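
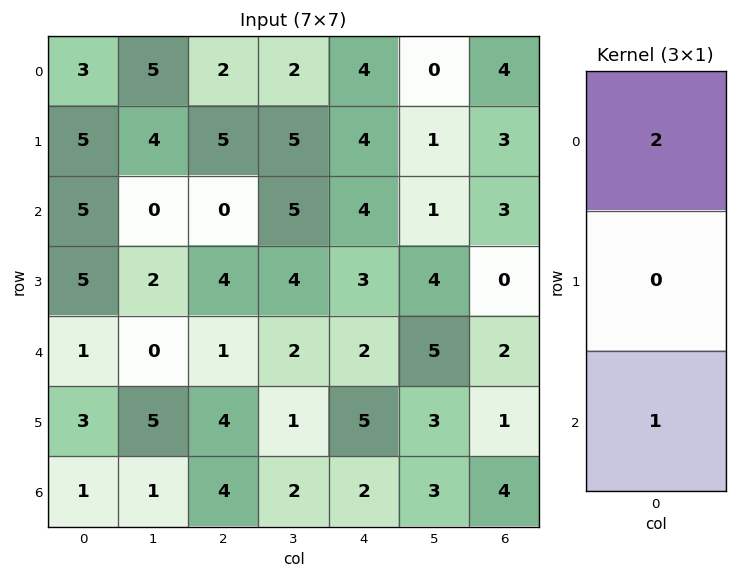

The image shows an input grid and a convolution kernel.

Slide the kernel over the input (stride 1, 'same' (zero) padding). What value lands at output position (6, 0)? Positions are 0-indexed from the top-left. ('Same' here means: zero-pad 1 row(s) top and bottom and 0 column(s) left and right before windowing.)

The receptive field on the zero-padded input at this output position is [3 / 1 / 0]. Elementwise product with the kernel and sum: 3·2 + 0·1.

6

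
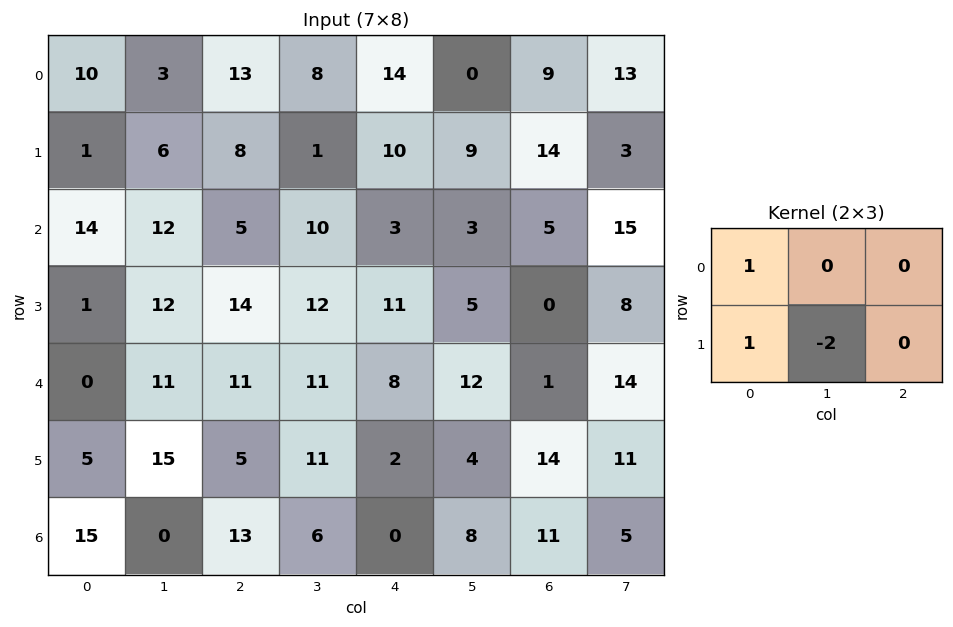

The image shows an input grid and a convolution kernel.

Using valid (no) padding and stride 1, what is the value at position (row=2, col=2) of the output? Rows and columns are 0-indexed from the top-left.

-5

The receptive field on the input at this output position is [5 10 3 / 14 12 11]. Elementwise product with the kernel and sum: 5·1 + 14·1 + 12·-2.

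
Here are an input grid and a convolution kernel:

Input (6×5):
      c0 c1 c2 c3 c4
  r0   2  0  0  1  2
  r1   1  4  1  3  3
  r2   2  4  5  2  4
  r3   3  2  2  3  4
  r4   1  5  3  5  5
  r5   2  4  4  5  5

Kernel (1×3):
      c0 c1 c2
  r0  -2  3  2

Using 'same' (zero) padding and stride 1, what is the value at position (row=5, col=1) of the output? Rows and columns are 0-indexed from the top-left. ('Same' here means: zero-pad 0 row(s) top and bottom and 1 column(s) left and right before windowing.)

The receptive field on the zero-padded input at this output position is [2 4 4]. Elementwise product with the kernel and sum: 2·-2 + 4·3 + 4·2.

16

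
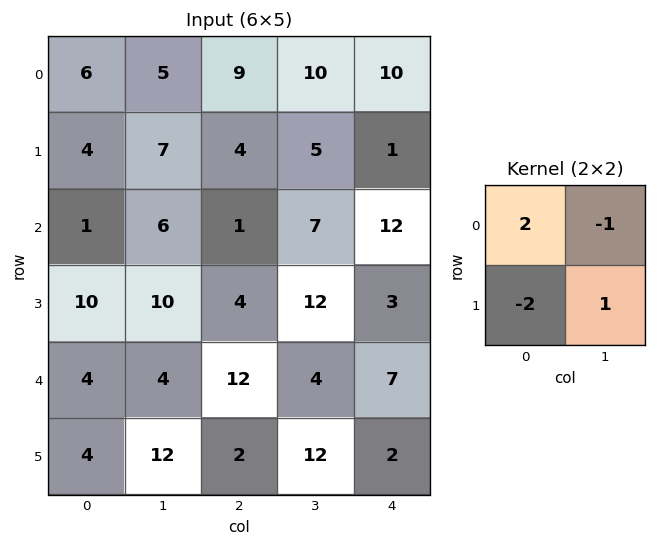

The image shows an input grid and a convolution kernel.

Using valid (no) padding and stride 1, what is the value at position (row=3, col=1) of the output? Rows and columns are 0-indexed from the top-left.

The receptive field on the input at this output position is [10 4 / 4 12]. Elementwise product with the kernel and sum: 10·2 + 4·-1 + 4·-2 + 12·1.

20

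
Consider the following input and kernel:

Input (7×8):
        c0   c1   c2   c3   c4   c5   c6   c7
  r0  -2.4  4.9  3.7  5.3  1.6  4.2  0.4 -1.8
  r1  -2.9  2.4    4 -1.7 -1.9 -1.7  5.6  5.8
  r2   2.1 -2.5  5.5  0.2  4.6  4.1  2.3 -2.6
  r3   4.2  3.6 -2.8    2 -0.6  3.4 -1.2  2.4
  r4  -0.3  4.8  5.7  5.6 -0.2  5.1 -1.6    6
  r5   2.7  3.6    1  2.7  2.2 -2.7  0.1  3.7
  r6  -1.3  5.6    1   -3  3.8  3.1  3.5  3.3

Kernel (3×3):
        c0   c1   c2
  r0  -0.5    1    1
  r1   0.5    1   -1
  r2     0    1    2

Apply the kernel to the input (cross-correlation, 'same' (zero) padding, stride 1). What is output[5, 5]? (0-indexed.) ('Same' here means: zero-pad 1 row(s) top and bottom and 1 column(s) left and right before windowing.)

The receptive field on the zero-padded input at this output position is [-0.2 5.1 -1.6 / 2.2 -2.7 0.1 / 3.8 3.1 3.5]. Elementwise product with the kernel and sum: -0.2·-0.5 + 5.1·1 + -1.6·1 + 2.2·0.5 + -2.7·1 + 0.1·-1 + 3.1·1 + 3.5·2.

12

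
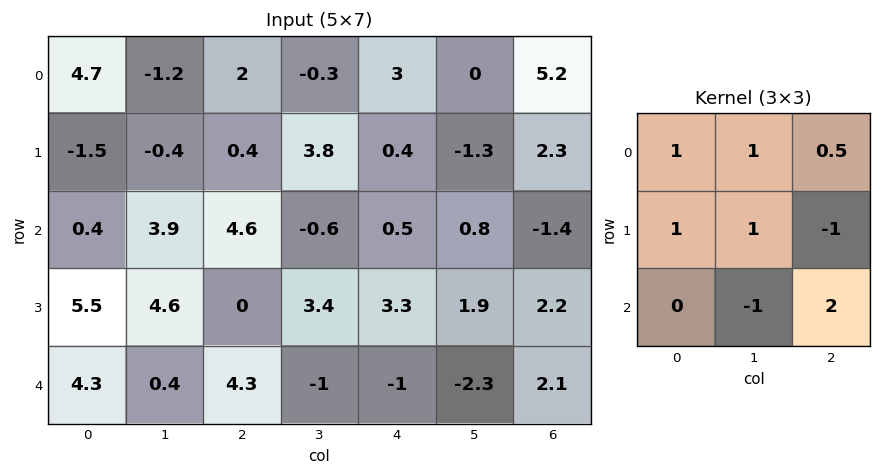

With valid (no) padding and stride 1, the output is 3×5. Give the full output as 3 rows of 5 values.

Output[0,0]: The receptive field on the input at this output position is [4.7 -1.2 2 / -1.5 -0.4 0.4 / 0.4 3.9 4.6]. Elementwise product with the kernel and sum: 4.7·1 + -1.2·1 + 2·0.5 + -1.5·1 + -0.4·1 + 0.4·-1 + 3.9·-1 + 4.6·2.

7.5 -8.95 8.6 9.3 -1.2
-6.6 17.8 11.1 3.15 5.45
24.9 3.1 3.35 1.5 10.1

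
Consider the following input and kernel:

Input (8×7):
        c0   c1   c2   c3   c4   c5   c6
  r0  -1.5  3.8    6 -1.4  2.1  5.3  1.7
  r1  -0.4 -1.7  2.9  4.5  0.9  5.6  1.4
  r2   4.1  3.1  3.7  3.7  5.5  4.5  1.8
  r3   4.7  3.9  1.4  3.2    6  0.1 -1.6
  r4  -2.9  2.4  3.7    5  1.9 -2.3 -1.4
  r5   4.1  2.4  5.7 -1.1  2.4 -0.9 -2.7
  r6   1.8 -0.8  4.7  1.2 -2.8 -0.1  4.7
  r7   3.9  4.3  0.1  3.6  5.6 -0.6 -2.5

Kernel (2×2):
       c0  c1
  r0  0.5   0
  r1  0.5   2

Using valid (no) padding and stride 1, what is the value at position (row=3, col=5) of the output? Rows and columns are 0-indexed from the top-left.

-3.9

The receptive field on the input at this output position is [0.1 -1.6 / -2.3 -1.4]. Elementwise product with the kernel and sum: 0.1·0.5 + -2.3·0.5 + -1.4·2.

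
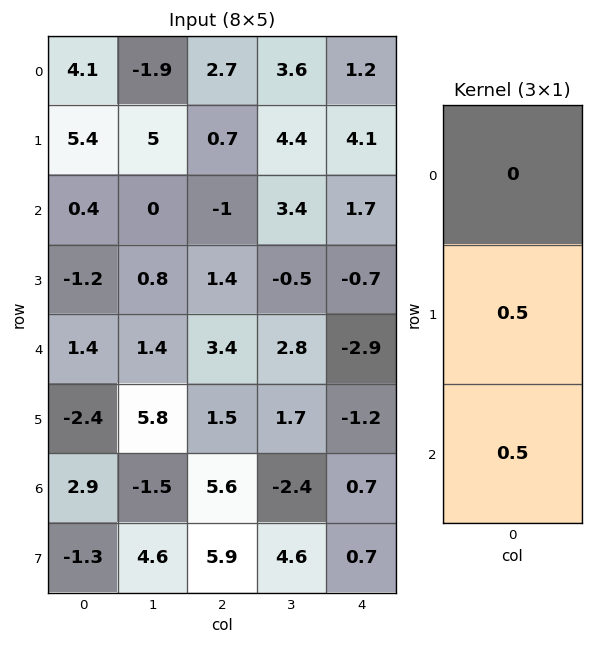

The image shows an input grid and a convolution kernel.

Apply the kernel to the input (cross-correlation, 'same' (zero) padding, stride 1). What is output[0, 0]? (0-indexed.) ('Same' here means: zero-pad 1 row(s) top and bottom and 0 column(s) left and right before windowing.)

4.75

The receptive field on the zero-padded input at this output position is [0 / 4.1 / 5.4]. Elementwise product with the kernel and sum: 4.1·0.5 + 5.4·0.5.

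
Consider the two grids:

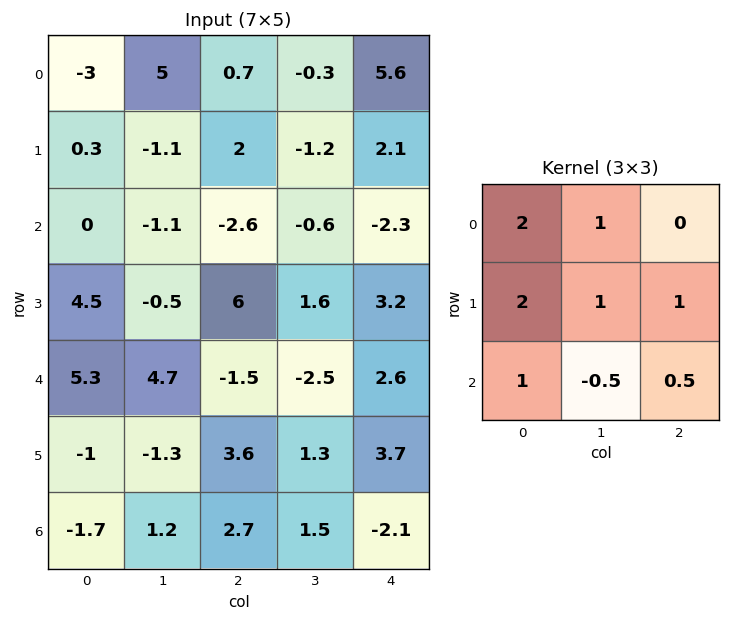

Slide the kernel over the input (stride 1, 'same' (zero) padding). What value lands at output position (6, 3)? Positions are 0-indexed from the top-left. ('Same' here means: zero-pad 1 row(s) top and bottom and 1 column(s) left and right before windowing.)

13.3

The receptive field on the zero-padded input at this output position is [3.6 1.3 3.7 / 2.7 1.5 -2.1 / 0 0 0]. Elementwise product with the kernel and sum: 3.6·2 + 1.3·1 + 2.7·2 + 1.5·1 + -2.1·1 + 0·1 + 0·-0.5 + 0·0.5.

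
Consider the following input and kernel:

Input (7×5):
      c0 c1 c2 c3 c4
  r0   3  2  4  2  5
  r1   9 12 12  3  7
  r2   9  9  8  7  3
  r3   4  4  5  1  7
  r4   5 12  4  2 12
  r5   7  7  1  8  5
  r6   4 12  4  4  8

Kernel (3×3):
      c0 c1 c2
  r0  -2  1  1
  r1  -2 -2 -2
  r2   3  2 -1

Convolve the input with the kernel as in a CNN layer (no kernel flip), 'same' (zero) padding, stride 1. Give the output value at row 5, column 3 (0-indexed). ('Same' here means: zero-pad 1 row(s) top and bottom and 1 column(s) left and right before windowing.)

The receptive field on the zero-padded input at this output position is [4 2 12 / 1 8 5 / 4 4 8]. Elementwise product with the kernel and sum: 4·-2 + 2·1 + 12·1 + 1·-2 + 8·-2 + 5·-2 + 4·3 + 4·2 + 8·-1.

-10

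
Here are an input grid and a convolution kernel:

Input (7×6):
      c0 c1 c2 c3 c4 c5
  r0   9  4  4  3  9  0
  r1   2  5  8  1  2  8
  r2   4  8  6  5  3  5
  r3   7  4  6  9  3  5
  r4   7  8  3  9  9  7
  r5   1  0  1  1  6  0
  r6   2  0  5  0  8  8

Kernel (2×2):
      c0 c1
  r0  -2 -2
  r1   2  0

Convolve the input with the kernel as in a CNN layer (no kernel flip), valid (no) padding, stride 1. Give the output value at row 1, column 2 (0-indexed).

The receptive field on the input at this output position is [8 1 / 6 5]. Elementwise product with the kernel and sum: 8·-2 + 1·-2 + 6·2.

-6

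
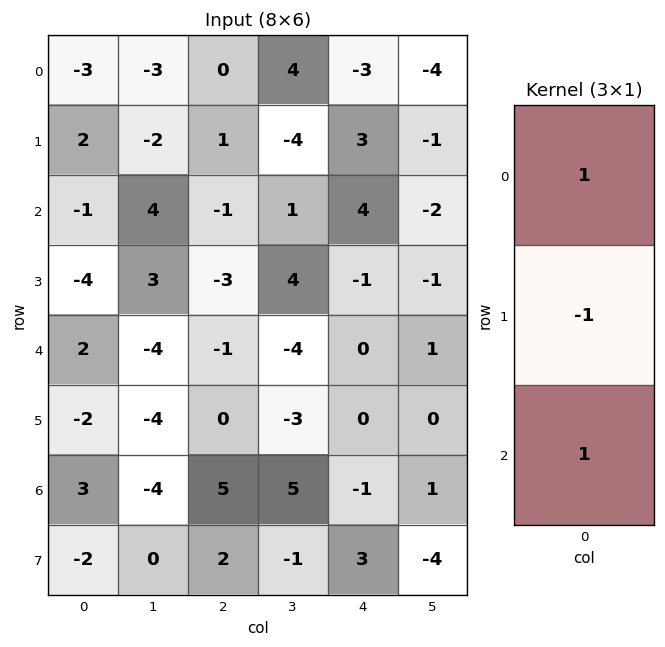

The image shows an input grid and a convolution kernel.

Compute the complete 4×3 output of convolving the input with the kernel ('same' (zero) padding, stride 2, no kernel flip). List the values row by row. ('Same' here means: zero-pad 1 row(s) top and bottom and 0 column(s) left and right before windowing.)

Output[0,0]: The receptive field on the zero-padded input at this output position is [0 / -3 / 2]. Elementwise product with the kernel and sum: 0·1 + -3·-1 + 2·1.
Output[0,1]: The receptive field on the zero-padded input at this output position is [0 / 0 / 1]. Elementwise product with the kernel and sum: 0·1 + 0·-1 + 1·1.

5 1 6
-1 -1 -2
-8 -2 -1
-7 -3 4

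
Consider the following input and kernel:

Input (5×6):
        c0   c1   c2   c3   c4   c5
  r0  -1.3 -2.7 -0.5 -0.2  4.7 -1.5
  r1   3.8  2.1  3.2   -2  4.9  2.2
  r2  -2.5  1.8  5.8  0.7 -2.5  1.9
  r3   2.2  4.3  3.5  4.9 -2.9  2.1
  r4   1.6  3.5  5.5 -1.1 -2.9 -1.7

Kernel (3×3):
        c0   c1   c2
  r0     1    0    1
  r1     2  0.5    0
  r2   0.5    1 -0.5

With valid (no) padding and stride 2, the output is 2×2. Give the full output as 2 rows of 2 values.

Output[0,0]: The receptive field on the input at this output position is [-1.3 -2.7 -0.5 / 3.8 2.1 3.2 / -2.5 1.8 5.8]. Elementwise product with the kernel and sum: -1.3·1 + -0.5·1 + 3.8·2 + 2.1·0.5 + -2.5·0.5 + 1.8·1 + 5.8·-0.5.

4.5 14.45
11.4 15.85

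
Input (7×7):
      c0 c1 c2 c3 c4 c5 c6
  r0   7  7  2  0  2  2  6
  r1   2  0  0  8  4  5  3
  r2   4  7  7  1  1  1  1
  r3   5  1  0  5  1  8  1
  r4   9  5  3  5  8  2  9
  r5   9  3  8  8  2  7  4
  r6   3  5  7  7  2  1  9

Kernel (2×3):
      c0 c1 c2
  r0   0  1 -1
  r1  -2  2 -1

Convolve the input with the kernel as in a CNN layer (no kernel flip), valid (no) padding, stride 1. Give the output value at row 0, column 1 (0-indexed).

-6

The receptive field on the input at this output position is [7 2 0 / 0 0 8]. Elementwise product with the kernel and sum: 2·1 + 0·-1 + 0·-2 + 0·2 + 8·-1.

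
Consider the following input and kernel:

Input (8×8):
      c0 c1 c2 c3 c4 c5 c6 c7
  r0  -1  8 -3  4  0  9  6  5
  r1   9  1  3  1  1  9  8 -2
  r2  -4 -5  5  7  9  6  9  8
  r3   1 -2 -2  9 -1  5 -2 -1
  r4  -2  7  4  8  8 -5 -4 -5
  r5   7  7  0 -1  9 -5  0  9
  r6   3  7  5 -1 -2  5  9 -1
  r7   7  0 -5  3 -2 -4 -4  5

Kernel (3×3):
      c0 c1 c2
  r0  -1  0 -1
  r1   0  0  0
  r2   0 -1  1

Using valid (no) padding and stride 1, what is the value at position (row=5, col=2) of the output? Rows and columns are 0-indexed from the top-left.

-14

The receptive field on the input at this output position is [0 -1 9 / 5 -1 -2 / -5 3 -2]. Elementwise product with the kernel and sum: 0·-1 + 9·-1 + 3·-1 + -2·1.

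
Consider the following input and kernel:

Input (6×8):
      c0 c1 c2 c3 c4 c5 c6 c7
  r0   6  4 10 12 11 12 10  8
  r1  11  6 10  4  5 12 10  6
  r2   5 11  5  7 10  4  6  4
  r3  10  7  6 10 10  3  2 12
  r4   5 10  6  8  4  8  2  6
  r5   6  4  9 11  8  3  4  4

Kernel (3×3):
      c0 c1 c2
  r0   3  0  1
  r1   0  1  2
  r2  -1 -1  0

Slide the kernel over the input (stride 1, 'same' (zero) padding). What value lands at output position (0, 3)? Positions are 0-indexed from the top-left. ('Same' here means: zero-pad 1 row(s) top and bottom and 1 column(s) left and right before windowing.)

20

The receptive field on the zero-padded input at this output position is [0 0 0 / 10 12 11 / 10 4 5]. Elementwise product with the kernel and sum: 0·3 + 0·1 + 12·1 + 11·2 + 10·-1 + 4·-1.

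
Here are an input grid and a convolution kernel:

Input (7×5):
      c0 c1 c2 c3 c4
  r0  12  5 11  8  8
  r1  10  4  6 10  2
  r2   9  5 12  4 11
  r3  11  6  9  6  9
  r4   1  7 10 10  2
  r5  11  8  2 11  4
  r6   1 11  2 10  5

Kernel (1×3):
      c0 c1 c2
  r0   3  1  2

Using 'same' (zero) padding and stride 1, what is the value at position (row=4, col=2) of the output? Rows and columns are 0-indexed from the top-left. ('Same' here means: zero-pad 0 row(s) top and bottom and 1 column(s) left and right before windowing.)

51

The receptive field on the zero-padded input at this output position is [7 10 10]. Elementwise product with the kernel and sum: 7·3 + 10·1 + 10·2.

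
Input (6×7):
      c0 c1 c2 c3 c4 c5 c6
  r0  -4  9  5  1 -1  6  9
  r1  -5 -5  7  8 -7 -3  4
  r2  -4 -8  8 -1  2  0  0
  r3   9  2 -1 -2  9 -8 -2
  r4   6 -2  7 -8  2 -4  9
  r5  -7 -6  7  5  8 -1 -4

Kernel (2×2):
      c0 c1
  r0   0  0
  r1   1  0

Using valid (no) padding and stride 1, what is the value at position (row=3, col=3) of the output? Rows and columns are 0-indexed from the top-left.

The receptive field on the input at this output position is [-2 9 / -8 2]. Elementwise product with the kernel and sum: -8·1.

-8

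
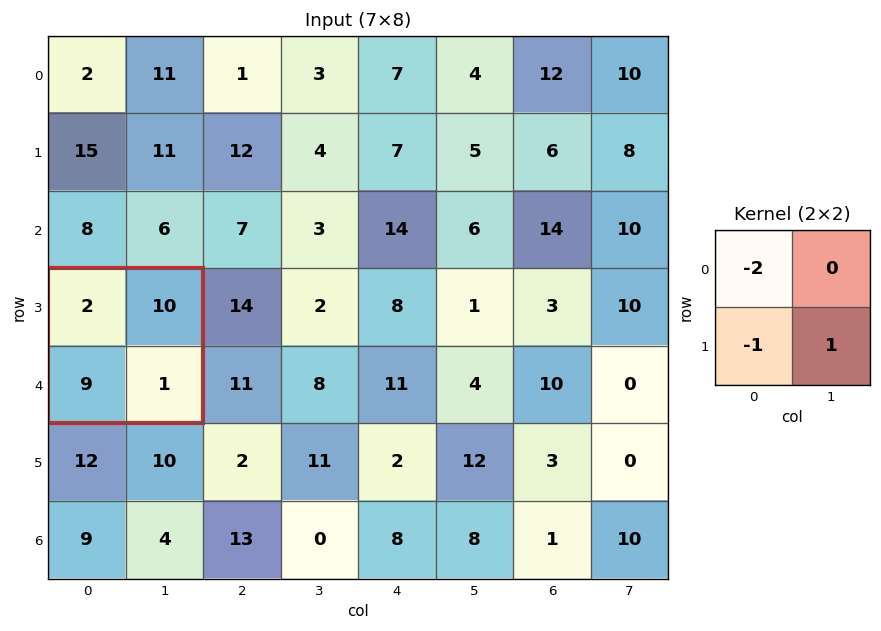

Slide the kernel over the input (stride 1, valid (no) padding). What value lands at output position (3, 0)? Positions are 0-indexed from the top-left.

-12

The receptive field on the input at this output position is [2 10 / 9 1]. Elementwise product with the kernel and sum: 2·-2 + 9·-1 + 1·1.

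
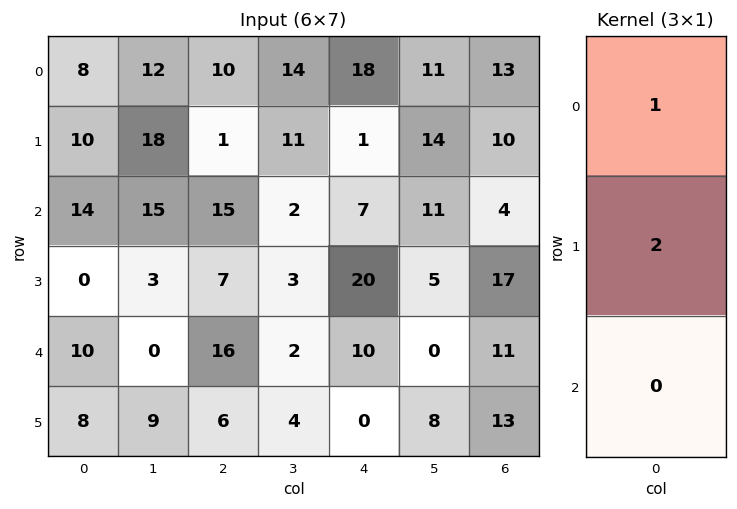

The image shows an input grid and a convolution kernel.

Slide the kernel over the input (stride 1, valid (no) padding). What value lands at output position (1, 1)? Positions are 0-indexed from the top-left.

The receptive field on the input at this output position is [18 / 15 / 3]. Elementwise product with the kernel and sum: 18·1 + 15·2.

48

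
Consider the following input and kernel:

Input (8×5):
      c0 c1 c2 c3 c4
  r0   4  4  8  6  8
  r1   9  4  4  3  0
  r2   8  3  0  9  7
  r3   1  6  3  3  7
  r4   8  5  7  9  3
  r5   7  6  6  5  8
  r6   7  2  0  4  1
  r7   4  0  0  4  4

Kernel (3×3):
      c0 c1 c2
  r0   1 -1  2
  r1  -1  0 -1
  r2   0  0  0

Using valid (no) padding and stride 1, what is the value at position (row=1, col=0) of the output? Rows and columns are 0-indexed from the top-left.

The receptive field on the input at this output position is [9 4 4 / 8 3 0 / 1 6 3]. Elementwise product with the kernel and sum: 9·1 + 4·-1 + 4·2 + 8·-1 + 0·-1.

5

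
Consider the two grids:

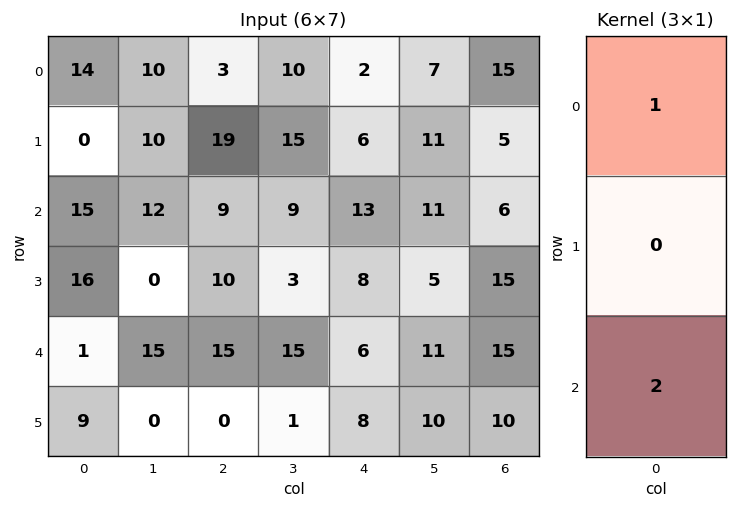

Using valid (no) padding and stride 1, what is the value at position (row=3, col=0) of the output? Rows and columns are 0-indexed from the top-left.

34

The receptive field on the input at this output position is [16 / 1 / 9]. Elementwise product with the kernel and sum: 16·1 + 9·2.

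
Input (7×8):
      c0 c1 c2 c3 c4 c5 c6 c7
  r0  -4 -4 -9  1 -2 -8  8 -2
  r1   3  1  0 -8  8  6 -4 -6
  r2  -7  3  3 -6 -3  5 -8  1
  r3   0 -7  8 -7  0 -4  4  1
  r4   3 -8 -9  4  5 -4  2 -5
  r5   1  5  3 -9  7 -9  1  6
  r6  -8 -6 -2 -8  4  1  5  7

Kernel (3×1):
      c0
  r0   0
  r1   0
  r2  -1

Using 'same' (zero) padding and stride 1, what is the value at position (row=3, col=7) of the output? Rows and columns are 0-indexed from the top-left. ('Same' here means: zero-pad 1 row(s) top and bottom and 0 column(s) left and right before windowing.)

The receptive field on the zero-padded input at this output position is [1 / 1 / -5]. Elementwise product with the kernel and sum: -5·-1.

5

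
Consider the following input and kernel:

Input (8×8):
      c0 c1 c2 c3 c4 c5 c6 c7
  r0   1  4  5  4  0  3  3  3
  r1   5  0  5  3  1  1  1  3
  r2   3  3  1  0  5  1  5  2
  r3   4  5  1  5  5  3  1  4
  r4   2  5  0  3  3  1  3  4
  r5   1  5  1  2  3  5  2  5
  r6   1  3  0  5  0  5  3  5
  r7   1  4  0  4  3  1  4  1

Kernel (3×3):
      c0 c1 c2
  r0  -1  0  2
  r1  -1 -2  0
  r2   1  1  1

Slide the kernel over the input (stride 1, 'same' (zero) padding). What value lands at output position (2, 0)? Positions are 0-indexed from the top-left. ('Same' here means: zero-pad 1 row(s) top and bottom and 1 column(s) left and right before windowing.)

The receptive field on the zero-padded input at this output position is [0 5 0 / 0 3 3 / 0 4 5]. Elementwise product with the kernel and sum: 0·-1 + 0·2 + 0·-1 + 3·-2 + 0·1 + 4·1 + 5·1.

3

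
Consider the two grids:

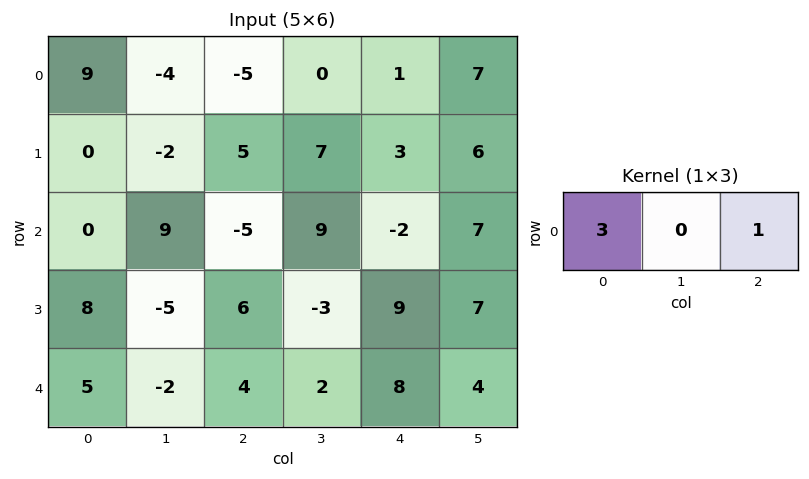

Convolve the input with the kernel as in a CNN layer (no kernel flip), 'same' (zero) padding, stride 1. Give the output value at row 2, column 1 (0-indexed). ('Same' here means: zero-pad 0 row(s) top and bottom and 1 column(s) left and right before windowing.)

The receptive field on the zero-padded input at this output position is [0 9 -5]. Elementwise product with the kernel and sum: 0·3 + -5·1.

-5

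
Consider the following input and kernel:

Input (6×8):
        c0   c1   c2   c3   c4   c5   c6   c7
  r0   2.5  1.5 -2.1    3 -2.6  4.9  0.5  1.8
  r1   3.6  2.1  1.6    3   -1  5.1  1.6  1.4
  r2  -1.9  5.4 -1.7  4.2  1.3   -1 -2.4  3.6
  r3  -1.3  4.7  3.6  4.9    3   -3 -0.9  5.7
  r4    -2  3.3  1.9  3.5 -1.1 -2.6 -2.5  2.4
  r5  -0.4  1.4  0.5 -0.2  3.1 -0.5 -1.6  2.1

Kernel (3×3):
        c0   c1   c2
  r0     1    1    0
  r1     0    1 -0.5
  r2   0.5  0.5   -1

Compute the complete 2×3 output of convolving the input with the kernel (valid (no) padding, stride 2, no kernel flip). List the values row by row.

Output[0,0]: The receptive field on the input at this output position is [2.5 1.5 -2.1 / 3.6 2.1 1.6 / -1.9 5.4 -1.7]. Elementwise product with the kernel and sum: 2.5·1 + 1.5·1 + 2.1·1 + 1.6·-0.5 + -1.9·0.5 + 5.4·0.5 + -1.7·-1.
Output[0,1]: The receptive field on the input at this output position is [-2.1 3 -2.6 / 1.6 3 -1 / -1.7 4.2 1.3]. Elementwise product with the kernel and sum: -2.1·1 + 3·1 + 3·1 + -1·-0.5 + -1.7·0.5 + 4.2·0.5 + 1.3·-1.

8.75 4.35 9.15
5.15 9.7 -1.6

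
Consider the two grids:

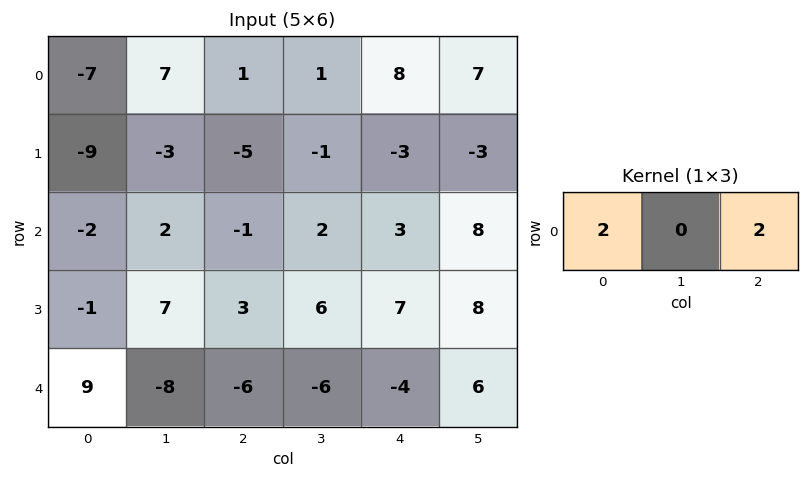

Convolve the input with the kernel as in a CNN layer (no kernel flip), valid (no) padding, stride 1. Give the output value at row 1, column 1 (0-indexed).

-8

The receptive field on the input at this output position is [-3 -5 -1]. Elementwise product with the kernel and sum: -3·2 + -1·2.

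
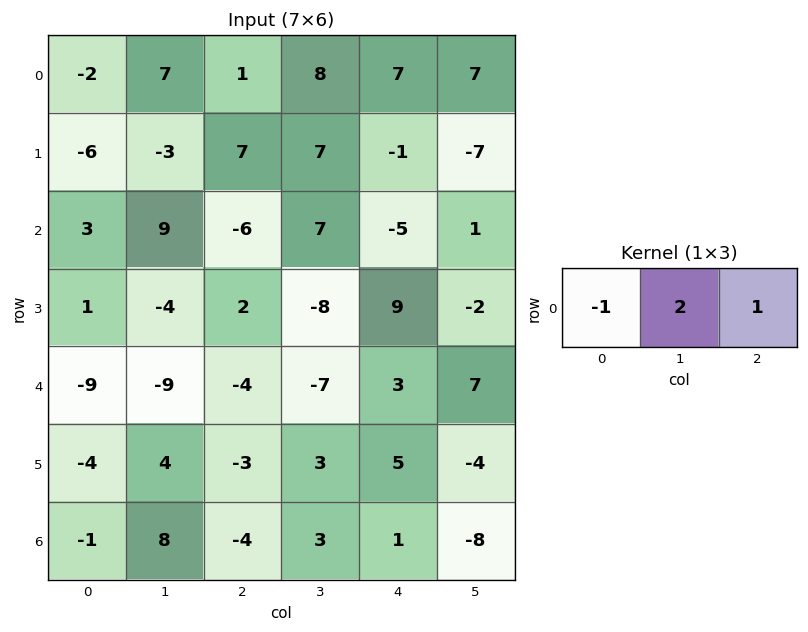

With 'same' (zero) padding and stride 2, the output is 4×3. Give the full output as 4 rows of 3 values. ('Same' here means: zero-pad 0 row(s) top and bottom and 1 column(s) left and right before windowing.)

3 3 13
15 -14 -16
-27 -6 20
6 -13 -9

Output[0,0]: The receptive field on the zero-padded input at this output position is [0 -2 7]. Elementwise product with the kernel and sum: 0·-1 + -2·2 + 7·1.
Output[0,1]: The receptive field on the zero-padded input at this output position is [7 1 8]. Elementwise product with the kernel and sum: 7·-1 + 1·2 + 8·1.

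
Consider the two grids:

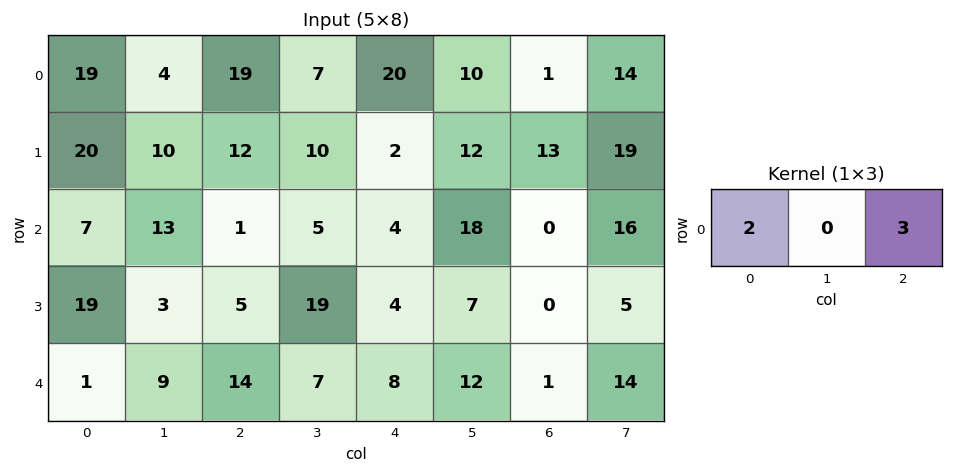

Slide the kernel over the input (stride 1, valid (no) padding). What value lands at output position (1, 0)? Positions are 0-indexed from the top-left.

76

The receptive field on the input at this output position is [20 10 12]. Elementwise product with the kernel and sum: 20·2 + 12·3.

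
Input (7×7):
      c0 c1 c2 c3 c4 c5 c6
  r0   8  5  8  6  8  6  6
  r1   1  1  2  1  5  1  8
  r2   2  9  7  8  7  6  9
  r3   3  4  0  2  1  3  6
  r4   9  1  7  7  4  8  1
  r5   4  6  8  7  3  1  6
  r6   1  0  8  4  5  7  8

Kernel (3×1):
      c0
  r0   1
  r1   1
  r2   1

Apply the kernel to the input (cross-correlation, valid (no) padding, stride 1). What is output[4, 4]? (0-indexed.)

The receptive field on the input at this output position is [4 / 3 / 5]. Elementwise product with the kernel and sum: 4·1 + 3·1 + 5·1.

12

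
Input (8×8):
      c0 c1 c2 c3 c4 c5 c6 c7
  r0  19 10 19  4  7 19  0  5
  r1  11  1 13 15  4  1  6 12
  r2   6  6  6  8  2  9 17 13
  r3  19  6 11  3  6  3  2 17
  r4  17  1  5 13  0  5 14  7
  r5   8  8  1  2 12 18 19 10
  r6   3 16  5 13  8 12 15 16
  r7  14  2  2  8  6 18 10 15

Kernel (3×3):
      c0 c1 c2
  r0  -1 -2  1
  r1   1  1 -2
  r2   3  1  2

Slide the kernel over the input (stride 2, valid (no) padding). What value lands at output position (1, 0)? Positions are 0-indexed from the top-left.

53

The receptive field on the input at this output position is [6 6 6 / 19 6 11 / 17 1 5]. Elementwise product with the kernel and sum: 6·-1 + 6·-2 + 6·1 + 19·1 + 6·1 + 11·-2 + 17·3 + 1·1 + 5·2.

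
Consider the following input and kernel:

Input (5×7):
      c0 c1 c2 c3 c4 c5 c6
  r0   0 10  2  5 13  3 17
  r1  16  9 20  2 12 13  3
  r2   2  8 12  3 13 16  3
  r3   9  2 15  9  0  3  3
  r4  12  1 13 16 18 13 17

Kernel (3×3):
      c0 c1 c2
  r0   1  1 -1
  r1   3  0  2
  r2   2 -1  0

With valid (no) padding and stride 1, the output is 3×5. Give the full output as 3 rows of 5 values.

92 42 99 40 51
51 46 93 60 64
78 30 57 47 55

Output[0,0]: The receptive field on the input at this output position is [0 10 2 / 16 9 20 / 2 8 12]. Elementwise product with the kernel and sum: 0·1 + 10·1 + 2·-1 + 16·3 + 20·2 + 2·2 + 8·-1.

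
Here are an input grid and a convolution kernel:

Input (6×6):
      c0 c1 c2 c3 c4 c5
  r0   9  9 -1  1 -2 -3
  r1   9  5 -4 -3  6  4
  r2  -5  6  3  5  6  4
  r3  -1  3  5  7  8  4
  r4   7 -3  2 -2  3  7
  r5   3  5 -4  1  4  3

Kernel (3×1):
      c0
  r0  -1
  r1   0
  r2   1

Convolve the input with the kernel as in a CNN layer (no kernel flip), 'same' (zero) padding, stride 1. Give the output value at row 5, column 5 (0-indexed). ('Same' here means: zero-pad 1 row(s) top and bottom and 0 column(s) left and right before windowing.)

The receptive field on the zero-padded input at this output position is [7 / 3 / 0]. Elementwise product with the kernel and sum: 7·-1 + 0·1.

-7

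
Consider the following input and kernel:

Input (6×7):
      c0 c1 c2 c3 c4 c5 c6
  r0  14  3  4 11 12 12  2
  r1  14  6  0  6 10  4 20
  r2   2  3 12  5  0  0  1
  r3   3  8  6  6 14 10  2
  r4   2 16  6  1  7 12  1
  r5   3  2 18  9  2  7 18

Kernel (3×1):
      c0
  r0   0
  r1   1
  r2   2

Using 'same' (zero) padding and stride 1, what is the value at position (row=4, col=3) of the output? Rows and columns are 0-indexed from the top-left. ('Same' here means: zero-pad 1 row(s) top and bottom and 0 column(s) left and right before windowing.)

19

The receptive field on the zero-padded input at this output position is [6 / 1 / 9]. Elementwise product with the kernel and sum: 1·1 + 9·2.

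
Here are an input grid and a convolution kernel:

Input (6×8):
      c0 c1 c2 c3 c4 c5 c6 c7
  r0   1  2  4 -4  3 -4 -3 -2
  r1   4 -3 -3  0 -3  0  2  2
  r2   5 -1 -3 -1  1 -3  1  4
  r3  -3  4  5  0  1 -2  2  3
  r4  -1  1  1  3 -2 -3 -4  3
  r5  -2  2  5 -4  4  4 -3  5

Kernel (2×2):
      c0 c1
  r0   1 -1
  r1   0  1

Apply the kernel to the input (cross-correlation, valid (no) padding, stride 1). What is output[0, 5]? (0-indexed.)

The receptive field on the input at this output position is [-4 -3 / 0 2]. Elementwise product with the kernel and sum: -4·1 + -3·-1 + 2·1.

1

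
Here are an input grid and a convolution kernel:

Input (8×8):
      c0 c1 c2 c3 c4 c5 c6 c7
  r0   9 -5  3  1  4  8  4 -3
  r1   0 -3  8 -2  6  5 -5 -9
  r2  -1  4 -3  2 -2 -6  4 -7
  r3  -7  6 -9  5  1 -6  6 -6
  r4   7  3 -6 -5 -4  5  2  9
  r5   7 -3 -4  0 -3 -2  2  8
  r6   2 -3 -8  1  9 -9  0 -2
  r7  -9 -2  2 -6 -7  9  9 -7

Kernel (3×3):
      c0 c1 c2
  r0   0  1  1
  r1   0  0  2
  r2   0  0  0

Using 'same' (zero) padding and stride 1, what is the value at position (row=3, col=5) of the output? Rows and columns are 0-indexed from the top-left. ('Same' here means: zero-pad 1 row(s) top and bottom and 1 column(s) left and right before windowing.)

10

The receptive field on the zero-padded input at this output position is [-2 -6 4 / 1 -6 6 / -4 5 2]. Elementwise product with the kernel and sum: -6·1 + 4·1 + 6·2.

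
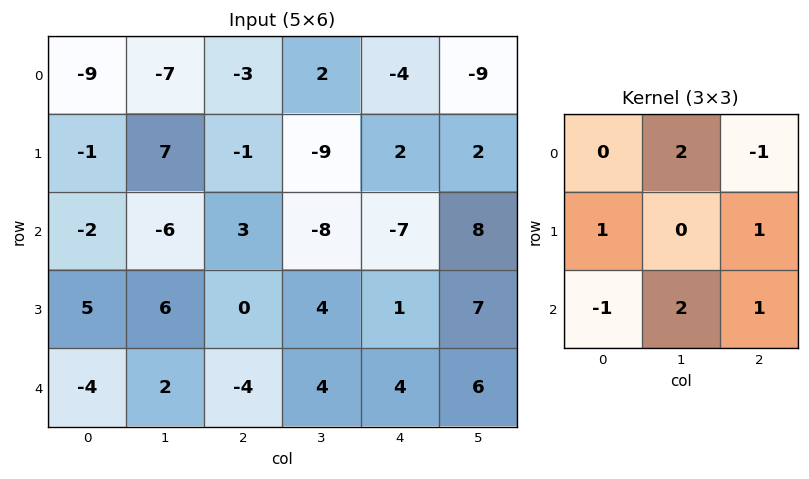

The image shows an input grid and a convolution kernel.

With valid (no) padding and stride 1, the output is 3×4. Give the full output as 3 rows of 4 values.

Output[0,0]: The receptive field on the input at this output position is [-9 -7 -3 / -1 7 -1 / -2 -6 3]. Elementwise product with the kernel and sum: -7·2 + -3·-1 + -1·1 + -1·1 + -2·-1 + -6·2 + 3·1.

-20 -6 -17 -4
23 -9 -15 7
-6 18 8 -1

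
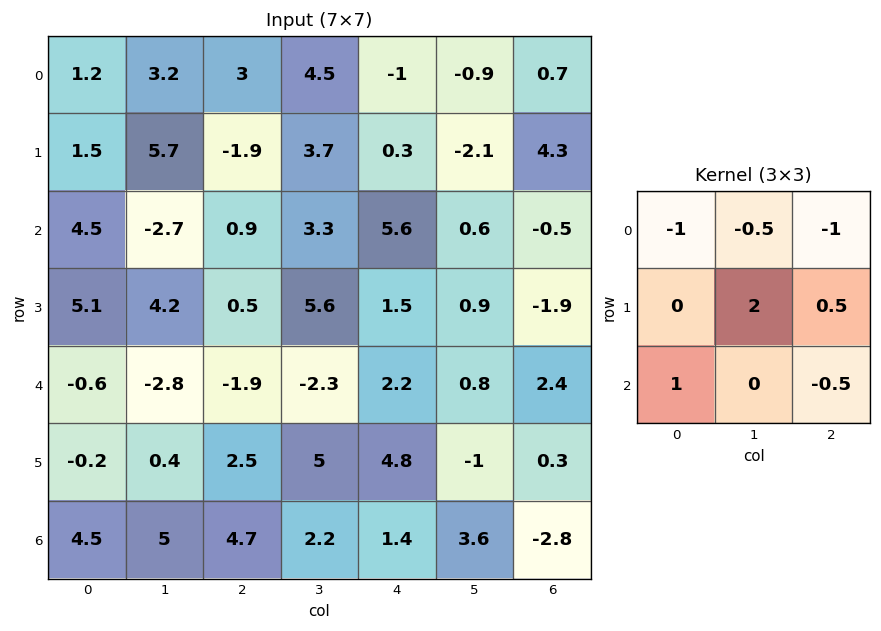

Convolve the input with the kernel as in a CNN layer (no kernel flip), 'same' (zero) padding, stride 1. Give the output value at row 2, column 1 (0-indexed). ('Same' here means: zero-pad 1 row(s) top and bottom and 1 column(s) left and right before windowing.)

The receptive field on the zero-padded input at this output position is [1.5 5.7 -1.9 / 4.5 -2.7 0.9 / 5.1 4.2 0.5]. Elementwise product with the kernel and sum: 1.5·-1 + 5.7·-0.5 + -1.9·-1 + -2.7·2 + 0.9·0.5 + 5.1·1 + 0.5·-0.5.

-2.55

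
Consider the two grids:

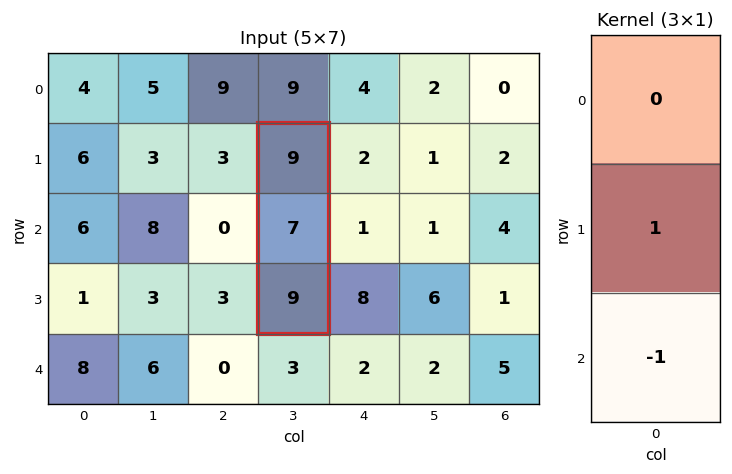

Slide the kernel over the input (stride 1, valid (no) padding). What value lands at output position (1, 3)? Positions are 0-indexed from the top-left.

The receptive field on the input at this output position is [9 / 7 / 9]. Elementwise product with the kernel and sum: 7·1 + 9·-1.

-2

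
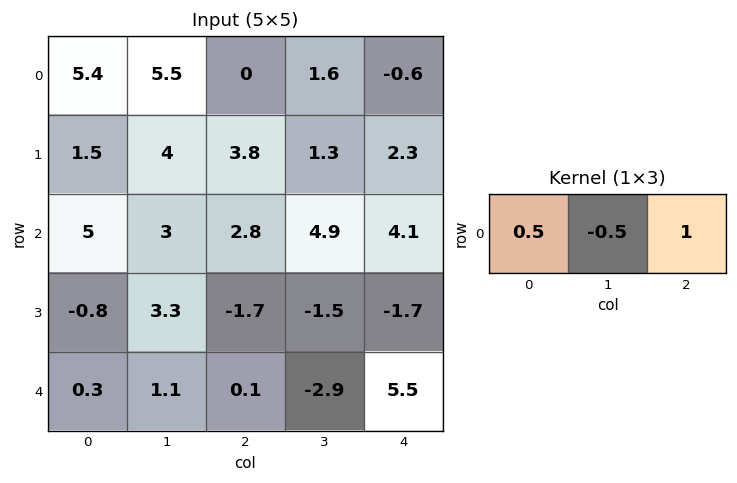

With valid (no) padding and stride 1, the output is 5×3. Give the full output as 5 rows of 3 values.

-0.05 4.35 -1.4
2.55 1.4 3.55
3.8 5 3.05
-3.75 1 -1.8
-0.3 -2.4 7

Output[0,0]: The receptive field on the input at this output position is [5.4 5.5 0]. Elementwise product with the kernel and sum: 5.4·0.5 + 5.5·-0.5 + 0·1.
Output[0,1]: The receptive field on the input at this output position is [5.5 0 1.6]. Elementwise product with the kernel and sum: 5.5·0.5 + 0·-0.5 + 1.6·1.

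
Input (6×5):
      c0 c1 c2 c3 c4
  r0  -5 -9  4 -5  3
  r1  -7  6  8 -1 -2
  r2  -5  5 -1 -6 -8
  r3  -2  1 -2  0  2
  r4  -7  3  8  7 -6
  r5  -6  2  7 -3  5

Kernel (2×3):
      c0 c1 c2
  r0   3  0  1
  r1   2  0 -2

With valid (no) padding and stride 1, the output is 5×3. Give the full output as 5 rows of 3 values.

-41 -18 35
-21 39 36
-16 11 -19
-38 -5 24
-39 26 22

Output[0,0]: The receptive field on the input at this output position is [-5 -9 4 / -7 6 8]. Elementwise product with the kernel and sum: -5·3 + 4·1 + -7·2 + 8·-2.
Output[0,1]: The receptive field on the input at this output position is [-9 4 -5 / 6 8 -1]. Elementwise product with the kernel and sum: -9·3 + -5·1 + 6·2 + -1·-2.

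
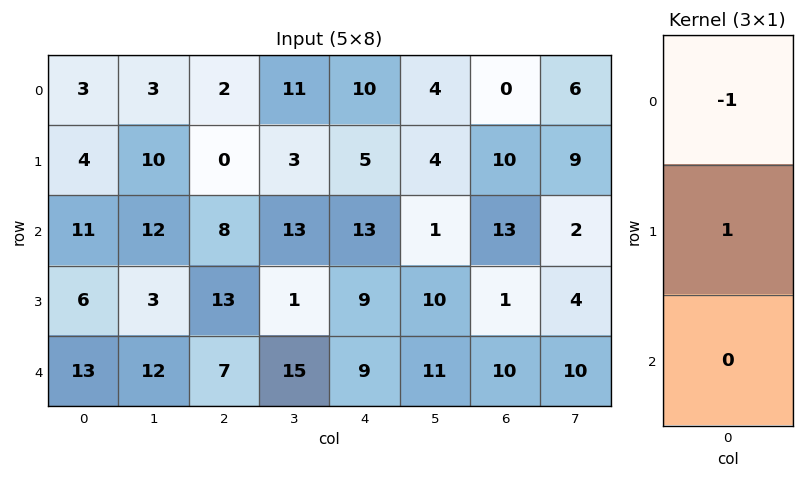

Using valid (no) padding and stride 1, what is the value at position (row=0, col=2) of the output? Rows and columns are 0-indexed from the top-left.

The receptive field on the input at this output position is [2 / 0 / 8]. Elementwise product with the kernel and sum: 2·-1 + 0·1.

-2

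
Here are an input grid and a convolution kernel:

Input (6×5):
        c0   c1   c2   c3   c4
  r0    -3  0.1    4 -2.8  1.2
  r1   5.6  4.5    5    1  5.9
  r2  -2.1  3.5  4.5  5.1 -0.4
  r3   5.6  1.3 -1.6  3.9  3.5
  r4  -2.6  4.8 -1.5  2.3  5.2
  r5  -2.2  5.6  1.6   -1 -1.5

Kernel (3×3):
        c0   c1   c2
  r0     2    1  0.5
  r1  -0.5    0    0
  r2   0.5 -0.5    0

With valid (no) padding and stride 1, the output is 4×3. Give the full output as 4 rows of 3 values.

Output[0,0]: The receptive field on the input at this output position is [-3 0.1 4 / 5.6 4.5 5 / -2.1 3.5 4.5]. Elementwise product with the kernel and sum: -3·2 + 0.1·1 + 4·0.5 + 5.6·-0.5 + -2.1·0.5 + 3.5·-0.5.
Output[0,1]: The receptive field on the input at this output position is [0.1 4 -2.8 / 4.5 5 1 / 3.5 4.5 5.1]. Elementwise product with the kernel and sum: 0.1·2 + 4·1 + -2.8·0.5 + 4.5·-0.5 + 3.5·0.5 + 4.5·-0.5.

-9.5 0.05 3
21.4 14.2 8.95
-4.95 16.55 12.8
9.1 2.55 4.5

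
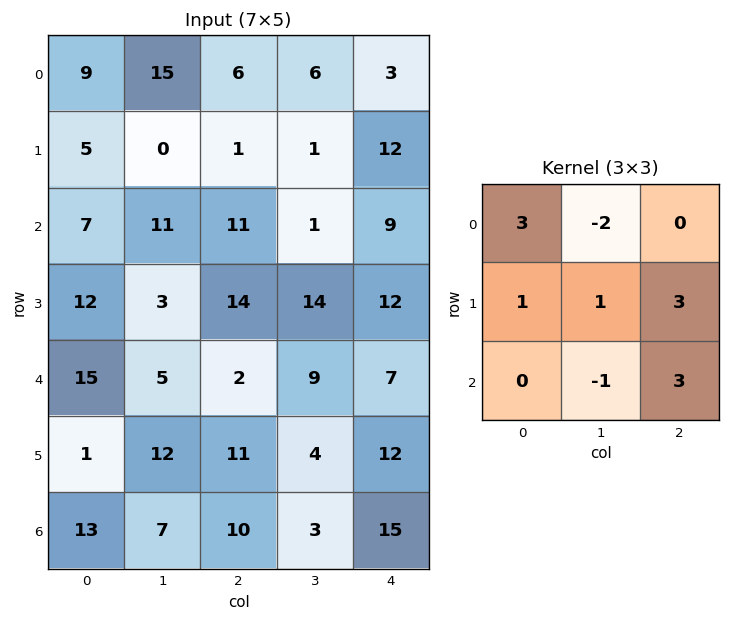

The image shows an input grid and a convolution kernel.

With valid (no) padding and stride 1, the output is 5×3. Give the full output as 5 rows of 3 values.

27 29 70
105 51 62
57 95 107
77 16 78
104 45 81

Output[0,0]: The receptive field on the input at this output position is [9 15 6 / 5 0 1 / 7 11 11]. Elementwise product with the kernel and sum: 9·3 + 15·-2 + 5·1 + 0·1 + 1·3 + 11·-1 + 11·3.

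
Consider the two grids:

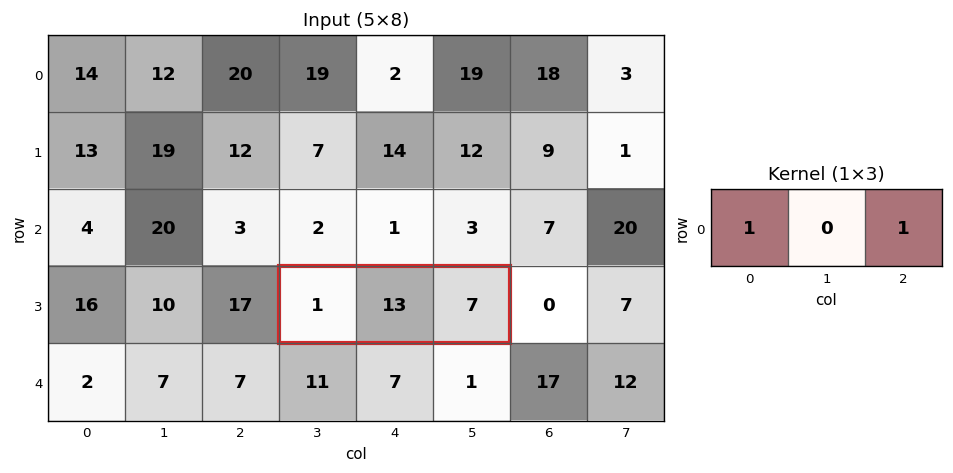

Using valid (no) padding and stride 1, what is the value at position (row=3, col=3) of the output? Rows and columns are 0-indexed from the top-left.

8

The receptive field on the input at this output position is [1 13 7]. Elementwise product with the kernel and sum: 1·1 + 7·1.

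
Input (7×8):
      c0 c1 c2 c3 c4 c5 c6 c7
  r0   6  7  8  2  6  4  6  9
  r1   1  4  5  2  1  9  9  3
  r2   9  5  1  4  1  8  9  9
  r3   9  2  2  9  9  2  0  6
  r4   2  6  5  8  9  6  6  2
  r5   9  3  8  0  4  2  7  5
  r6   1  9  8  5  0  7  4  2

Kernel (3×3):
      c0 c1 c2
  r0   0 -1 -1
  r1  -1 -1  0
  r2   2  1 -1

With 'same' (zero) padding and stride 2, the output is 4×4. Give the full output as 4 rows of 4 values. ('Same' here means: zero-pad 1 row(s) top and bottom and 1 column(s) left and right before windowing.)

-9 -4 -12 14
-7 -16 10 -31
-7 -8 -26 -12
-13 -25 -11 -23

Output[0,0]: The receptive field on the zero-padded input at this output position is [0 0 0 / 0 6 7 / 0 1 4]. Elementwise product with the kernel and sum: 0·-1 + 0·-1 + 0·-1 + 6·-1 + 0·2 + 1·1 + 4·-1.
Output[0,1]: The receptive field on the zero-padded input at this output position is [0 0 0 / 7 8 2 / 4 5 2]. Elementwise product with the kernel and sum: 0·-1 + 0·-1 + 7·-1 + 8·-1 + 4·2 + 5·1 + 2·-1.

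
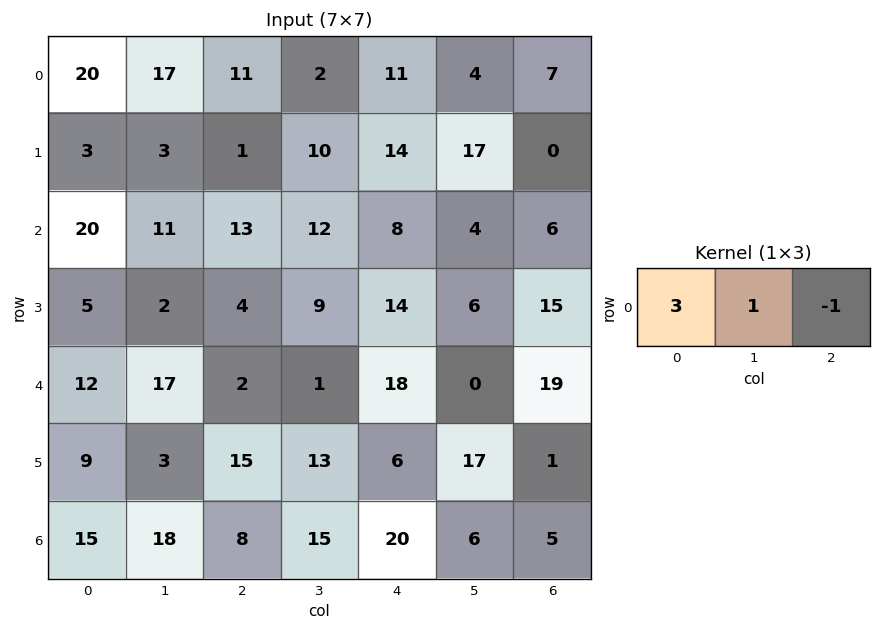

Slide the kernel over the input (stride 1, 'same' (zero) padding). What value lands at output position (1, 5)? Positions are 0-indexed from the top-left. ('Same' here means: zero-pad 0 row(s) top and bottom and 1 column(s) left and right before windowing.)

59

The receptive field on the zero-padded input at this output position is [14 17 0]. Elementwise product with the kernel and sum: 14·3 + 17·1 + 0·-1.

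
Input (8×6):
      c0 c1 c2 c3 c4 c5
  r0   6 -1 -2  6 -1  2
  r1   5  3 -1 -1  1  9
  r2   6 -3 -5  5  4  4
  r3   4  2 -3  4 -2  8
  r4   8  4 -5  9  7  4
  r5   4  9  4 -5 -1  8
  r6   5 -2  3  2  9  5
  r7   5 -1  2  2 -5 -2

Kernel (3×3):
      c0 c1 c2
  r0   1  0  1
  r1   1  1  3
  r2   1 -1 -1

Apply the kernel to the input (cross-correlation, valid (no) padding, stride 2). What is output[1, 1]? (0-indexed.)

The receptive field on the input at this output position is [-5 5 4 / -3 4 -2 / -5 9 7]. Elementwise product with the kernel and sum: -5·1 + 4·1 + -3·1 + 4·1 + -2·3 + -5·1 + 9·-1 + 7·-1.

-27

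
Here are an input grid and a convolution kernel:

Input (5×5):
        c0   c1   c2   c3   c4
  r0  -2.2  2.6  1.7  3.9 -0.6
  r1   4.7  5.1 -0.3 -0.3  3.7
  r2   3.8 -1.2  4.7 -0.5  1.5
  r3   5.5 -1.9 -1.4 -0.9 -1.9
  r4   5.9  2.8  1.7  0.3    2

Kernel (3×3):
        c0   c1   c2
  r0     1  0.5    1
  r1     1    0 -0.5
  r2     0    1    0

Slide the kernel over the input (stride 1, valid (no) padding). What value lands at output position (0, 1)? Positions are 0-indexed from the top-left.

17.3

The receptive field on the input at this output position is [2.6 1.7 3.9 / 5.1 -0.3 -0.3 / -1.2 4.7 -0.5]. Elementwise product with the kernel and sum: 2.6·1 + 1.7·0.5 + 3.9·1 + 5.1·1 + -0.3·-0.5 + 4.7·1.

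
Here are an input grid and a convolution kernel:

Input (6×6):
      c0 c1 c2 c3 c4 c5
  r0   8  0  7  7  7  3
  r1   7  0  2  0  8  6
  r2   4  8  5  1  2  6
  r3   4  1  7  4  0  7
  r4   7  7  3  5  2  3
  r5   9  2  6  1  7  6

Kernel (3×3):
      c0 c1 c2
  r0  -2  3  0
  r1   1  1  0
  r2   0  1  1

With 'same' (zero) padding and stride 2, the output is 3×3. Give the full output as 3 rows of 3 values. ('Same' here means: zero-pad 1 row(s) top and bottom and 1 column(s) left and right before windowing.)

15 9 28
30 30 34
30 36 12

Output[0,0]: The receptive field on the zero-padded input at this output position is [0 0 0 / 0 8 0 / 0 7 0]. Elementwise product with the kernel and sum: 0·-2 + 0·3 + 0·1 + 8·1 + 7·1 + 0·1.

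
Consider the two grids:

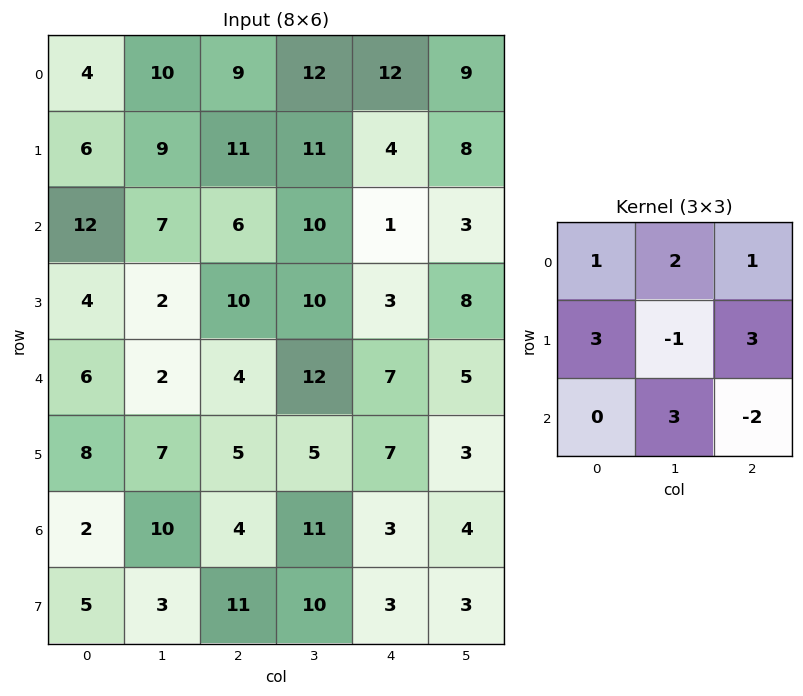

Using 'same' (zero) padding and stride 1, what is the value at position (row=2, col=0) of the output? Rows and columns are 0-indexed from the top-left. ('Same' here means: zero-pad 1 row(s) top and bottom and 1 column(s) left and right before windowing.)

38

The receptive field on the zero-padded input at this output position is [0 6 9 / 0 12 7 / 0 4 2]. Elementwise product with the kernel and sum: 0·1 + 6·2 + 9·1 + 0·3 + 12·-1 + 7·3 + 4·3 + 2·-2.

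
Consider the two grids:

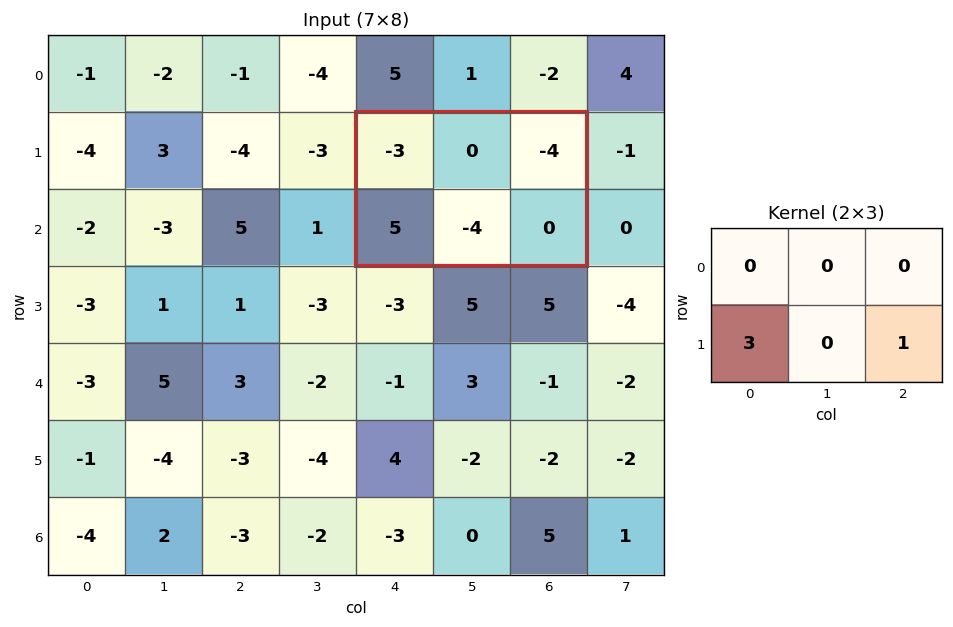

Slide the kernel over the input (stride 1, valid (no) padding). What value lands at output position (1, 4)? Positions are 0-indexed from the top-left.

The receptive field on the input at this output position is [-3 0 -4 / 5 -4 0]. Elementwise product with the kernel and sum: 5·3 + 0·1.

15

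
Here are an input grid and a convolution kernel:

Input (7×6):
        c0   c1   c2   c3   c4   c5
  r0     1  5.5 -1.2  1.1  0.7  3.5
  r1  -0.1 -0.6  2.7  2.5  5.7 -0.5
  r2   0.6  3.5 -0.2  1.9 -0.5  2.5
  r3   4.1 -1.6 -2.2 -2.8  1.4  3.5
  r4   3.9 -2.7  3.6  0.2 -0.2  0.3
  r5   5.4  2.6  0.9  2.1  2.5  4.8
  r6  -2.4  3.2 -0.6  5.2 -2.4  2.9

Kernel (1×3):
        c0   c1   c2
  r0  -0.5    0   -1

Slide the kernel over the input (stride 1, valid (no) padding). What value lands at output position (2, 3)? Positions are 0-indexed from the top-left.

The receptive field on the input at this output position is [1.9 -0.5 2.5]. Elementwise product with the kernel and sum: 1.9·-0.5 + 2.5·-1.

-3.45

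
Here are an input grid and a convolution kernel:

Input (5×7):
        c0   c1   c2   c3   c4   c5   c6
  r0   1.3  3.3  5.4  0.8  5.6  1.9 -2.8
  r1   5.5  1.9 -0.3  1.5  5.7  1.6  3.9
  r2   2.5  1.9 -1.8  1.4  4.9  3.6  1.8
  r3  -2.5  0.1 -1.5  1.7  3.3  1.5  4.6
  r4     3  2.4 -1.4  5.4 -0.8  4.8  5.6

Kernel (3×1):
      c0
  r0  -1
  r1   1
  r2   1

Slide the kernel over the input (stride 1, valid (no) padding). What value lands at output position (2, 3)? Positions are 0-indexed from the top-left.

The receptive field on the input at this output position is [1.4 / 1.7 / 5.4]. Elementwise product with the kernel and sum: 1.4·-1 + 1.7·1 + 5.4·1.

5.7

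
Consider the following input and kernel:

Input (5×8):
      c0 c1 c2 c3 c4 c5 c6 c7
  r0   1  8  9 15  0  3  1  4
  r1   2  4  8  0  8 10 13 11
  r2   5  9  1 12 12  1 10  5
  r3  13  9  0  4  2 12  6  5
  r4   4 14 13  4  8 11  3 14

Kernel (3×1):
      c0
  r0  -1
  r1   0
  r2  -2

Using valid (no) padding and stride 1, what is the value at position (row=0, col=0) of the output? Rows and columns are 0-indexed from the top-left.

The receptive field on the input at this output position is [1 / 2 / 5]. Elementwise product with the kernel and sum: 1·-1 + 5·-2.

-11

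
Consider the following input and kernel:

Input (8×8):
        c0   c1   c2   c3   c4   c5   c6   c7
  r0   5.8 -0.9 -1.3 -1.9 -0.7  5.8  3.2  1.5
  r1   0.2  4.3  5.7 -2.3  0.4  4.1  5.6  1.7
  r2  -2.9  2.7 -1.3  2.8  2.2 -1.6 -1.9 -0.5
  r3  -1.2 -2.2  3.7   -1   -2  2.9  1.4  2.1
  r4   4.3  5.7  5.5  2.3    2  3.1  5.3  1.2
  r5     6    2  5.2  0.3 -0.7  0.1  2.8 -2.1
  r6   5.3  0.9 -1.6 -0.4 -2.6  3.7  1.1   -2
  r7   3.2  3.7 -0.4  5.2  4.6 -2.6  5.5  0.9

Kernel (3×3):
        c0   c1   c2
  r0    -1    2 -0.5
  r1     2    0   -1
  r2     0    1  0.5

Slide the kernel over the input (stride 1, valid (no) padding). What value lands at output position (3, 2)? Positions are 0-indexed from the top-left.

The receptive field on the input at this output position is [3.7 -1 -2 / 5.5 2.3 2 / 5.2 0.3 -0.7]. Elementwise product with the kernel and sum: 3.7·-1 + -1·2 + -2·-0.5 + 5.5·2 + 2·-1 + 0.3·1 + -0.7·0.5.

4.25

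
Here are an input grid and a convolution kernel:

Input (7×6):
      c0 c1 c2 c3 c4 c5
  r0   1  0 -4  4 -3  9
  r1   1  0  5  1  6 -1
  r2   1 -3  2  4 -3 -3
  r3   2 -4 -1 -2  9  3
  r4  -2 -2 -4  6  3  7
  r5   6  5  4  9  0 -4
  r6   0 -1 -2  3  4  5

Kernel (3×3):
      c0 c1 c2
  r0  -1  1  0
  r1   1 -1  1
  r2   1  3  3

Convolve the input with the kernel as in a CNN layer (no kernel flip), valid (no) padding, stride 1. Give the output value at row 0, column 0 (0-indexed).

The receptive field on the input at this output position is [1 0 -4 / 1 0 5 / 1 -3 2]. Elementwise product with the kernel and sum: 1·-1 + 0·1 + 1·1 + 0·-1 + 5·1 + 1·1 + -3·3 + 2·3.

3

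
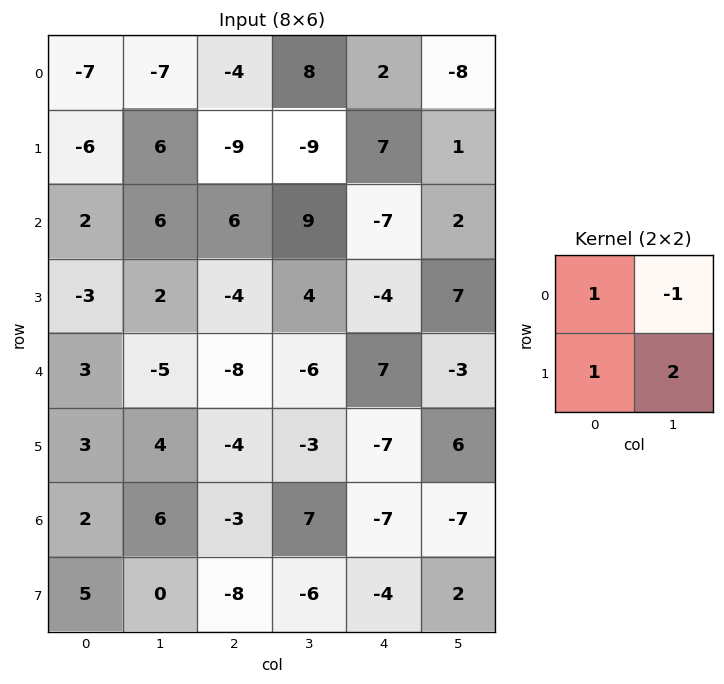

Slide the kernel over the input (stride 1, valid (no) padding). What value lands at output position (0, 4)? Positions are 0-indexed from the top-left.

The receptive field on the input at this output position is [2 -8 / 7 1]. Elementwise product with the kernel and sum: 2·1 + -8·-1 + 7·1 + 1·2.

19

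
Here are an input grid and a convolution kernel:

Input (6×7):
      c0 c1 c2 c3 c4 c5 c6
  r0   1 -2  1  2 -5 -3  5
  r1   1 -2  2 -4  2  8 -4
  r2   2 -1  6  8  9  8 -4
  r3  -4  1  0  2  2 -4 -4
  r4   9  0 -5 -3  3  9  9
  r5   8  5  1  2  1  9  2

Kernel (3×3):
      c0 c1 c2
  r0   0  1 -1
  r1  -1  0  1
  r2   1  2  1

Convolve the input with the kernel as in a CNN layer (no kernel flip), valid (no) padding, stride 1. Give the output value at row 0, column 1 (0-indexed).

16

The receptive field on the input at this output position is [-2 1 2 / -2 2 -4 / -1 6 8]. Elementwise product with the kernel and sum: 1·1 + 2·-1 + -2·-1 + -4·1 + -1·1 + 6·2 + 8·1.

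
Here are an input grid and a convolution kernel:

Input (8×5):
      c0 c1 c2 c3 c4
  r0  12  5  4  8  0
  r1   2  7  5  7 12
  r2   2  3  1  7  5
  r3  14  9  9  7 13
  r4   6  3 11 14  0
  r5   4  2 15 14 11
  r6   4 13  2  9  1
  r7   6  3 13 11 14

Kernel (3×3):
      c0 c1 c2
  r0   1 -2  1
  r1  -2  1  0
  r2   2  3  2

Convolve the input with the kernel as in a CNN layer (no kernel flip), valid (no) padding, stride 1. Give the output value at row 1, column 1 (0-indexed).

58

The receptive field on the input at this output position is [7 5 7 / 3 1 7 / 9 9 7]. Elementwise product with the kernel and sum: 7·1 + 5·-2 + 7·1 + 3·-2 + 1·1 + 9·2 + 9·3 + 7·2.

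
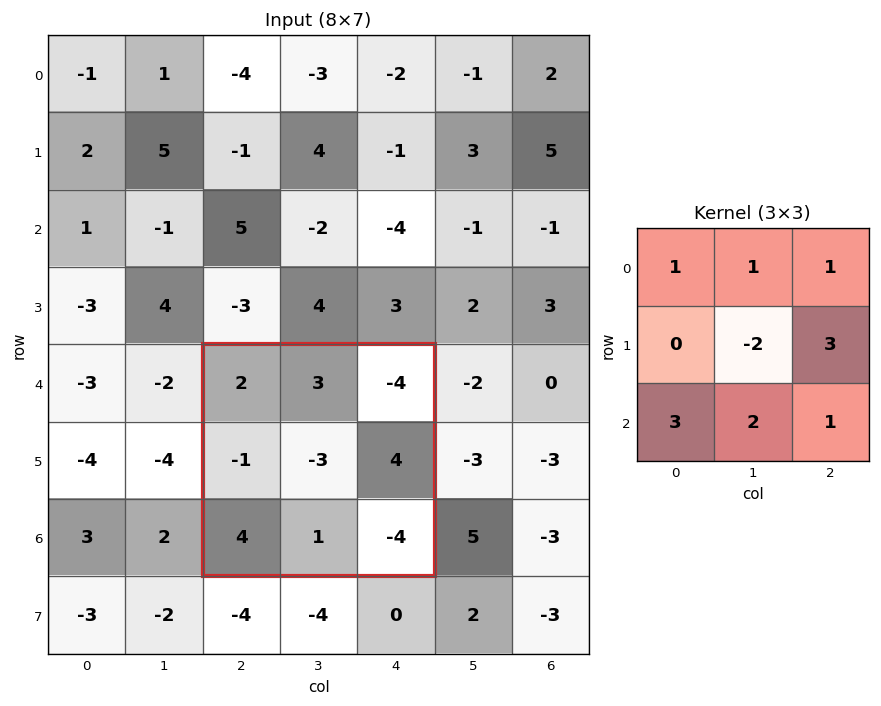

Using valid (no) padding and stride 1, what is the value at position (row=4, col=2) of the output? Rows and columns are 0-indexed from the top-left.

29

The receptive field on the input at this output position is [2 3 -4 / -1 -3 4 / 4 1 -4]. Elementwise product with the kernel and sum: 2·1 + 3·1 + -4·1 + -3·-2 + 4·3 + 4·3 + 1·2 + -4·1.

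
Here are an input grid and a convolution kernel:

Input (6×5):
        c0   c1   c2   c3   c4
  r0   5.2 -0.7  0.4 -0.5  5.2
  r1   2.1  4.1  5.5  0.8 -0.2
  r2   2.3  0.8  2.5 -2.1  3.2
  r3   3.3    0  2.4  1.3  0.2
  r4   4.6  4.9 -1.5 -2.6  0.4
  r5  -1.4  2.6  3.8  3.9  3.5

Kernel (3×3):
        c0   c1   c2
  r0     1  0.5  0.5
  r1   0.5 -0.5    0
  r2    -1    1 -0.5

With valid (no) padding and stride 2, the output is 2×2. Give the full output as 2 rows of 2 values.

Output[0,0]: The receptive field on the input at this output position is [5.2 -0.7 0.4 / 2.1 4.1 5.5 / 2.3 0.8 2.5]. Elementwise product with the kernel and sum: 5.2·1 + -0.7·0.5 + 0.4·0.5 + 2.1·0.5 + 4.1·-0.5 + 2.3·-1 + 0.8·1 + 2.5·-0.5.

1.3 -1.1
6.65 2.3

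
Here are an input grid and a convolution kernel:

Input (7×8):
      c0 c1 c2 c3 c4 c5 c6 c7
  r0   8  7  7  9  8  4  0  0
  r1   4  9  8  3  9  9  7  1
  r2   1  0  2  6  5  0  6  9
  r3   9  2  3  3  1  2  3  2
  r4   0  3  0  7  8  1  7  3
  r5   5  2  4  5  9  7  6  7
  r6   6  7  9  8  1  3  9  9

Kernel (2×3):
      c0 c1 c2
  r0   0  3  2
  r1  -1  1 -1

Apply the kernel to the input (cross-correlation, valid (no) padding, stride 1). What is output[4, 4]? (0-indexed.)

The receptive field on the input at this output position is [8 1 7 / 9 7 6]. Elementwise product with the kernel and sum: 1·3 + 7·2 + 9·-1 + 7·1 + 6·-1.

9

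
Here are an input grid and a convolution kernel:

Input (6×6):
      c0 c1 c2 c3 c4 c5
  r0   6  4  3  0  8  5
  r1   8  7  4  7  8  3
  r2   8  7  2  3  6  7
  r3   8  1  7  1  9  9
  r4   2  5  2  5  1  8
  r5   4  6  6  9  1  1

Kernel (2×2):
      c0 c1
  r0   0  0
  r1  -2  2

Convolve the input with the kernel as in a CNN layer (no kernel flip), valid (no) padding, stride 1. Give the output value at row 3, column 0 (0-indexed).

6

The receptive field on the input at this output position is [8 1 / 2 5]. Elementwise product with the kernel and sum: 2·-2 + 5·2.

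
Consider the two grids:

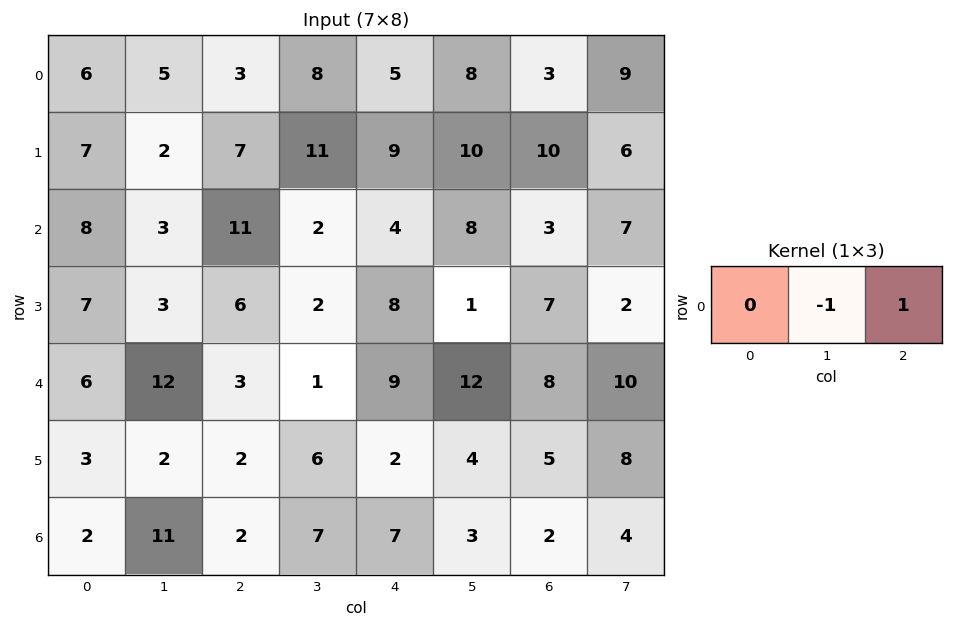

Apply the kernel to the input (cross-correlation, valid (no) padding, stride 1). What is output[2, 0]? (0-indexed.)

8

The receptive field on the input at this output position is [8 3 11]. Elementwise product with the kernel and sum: 3·-1 + 11·1.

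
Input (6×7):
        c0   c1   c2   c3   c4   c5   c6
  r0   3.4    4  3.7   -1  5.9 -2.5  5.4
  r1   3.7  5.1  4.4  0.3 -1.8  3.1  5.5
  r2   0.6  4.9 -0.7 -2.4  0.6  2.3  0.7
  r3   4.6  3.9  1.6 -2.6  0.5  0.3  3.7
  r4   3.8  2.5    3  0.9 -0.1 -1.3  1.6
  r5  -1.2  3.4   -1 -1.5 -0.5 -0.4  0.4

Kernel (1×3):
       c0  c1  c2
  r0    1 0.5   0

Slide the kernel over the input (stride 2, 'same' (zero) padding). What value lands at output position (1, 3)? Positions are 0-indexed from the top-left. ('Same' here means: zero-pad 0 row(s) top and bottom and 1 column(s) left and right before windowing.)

The receptive field on the zero-padded input at this output position is [2.3 0.7 0]. Elementwise product with the kernel and sum: 2.3·1 + 0.7·0.5.

2.65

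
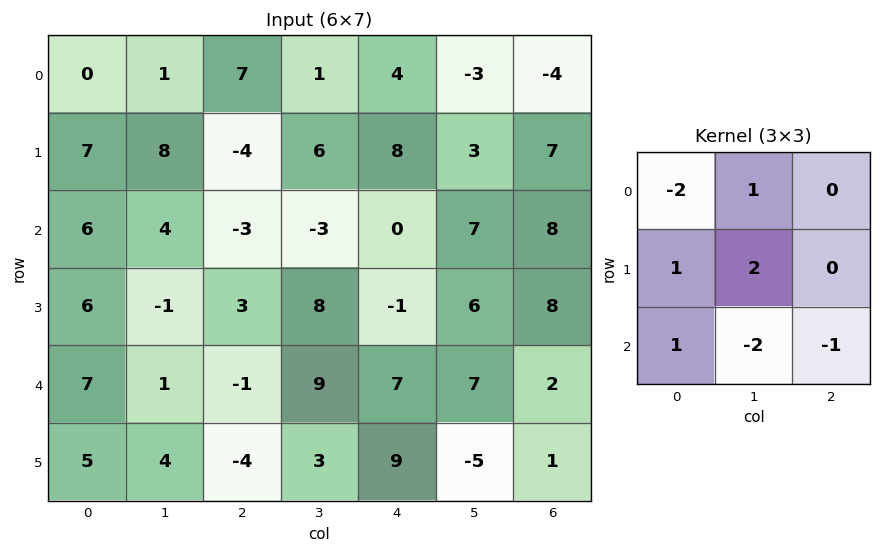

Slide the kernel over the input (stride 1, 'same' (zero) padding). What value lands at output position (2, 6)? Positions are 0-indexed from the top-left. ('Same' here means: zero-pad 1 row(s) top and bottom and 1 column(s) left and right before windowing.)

14

The receptive field on the zero-padded input at this output position is [3 7 0 / 7 8 0 / 6 8 0]. Elementwise product with the kernel and sum: 3·-2 + 7·1 + 7·1 + 8·2 + 6·1 + 8·-2 + 0·-1.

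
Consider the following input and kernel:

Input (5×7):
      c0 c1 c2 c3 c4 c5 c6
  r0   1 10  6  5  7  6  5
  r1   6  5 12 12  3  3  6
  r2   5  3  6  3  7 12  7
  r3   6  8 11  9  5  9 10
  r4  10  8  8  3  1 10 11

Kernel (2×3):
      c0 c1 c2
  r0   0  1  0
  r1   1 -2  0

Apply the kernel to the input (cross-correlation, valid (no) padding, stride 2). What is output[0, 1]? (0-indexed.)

The receptive field on the input at this output position is [6 5 7 / 12 12 3]. Elementwise product with the kernel and sum: 5·1 + 12·1 + 12·-2.

-7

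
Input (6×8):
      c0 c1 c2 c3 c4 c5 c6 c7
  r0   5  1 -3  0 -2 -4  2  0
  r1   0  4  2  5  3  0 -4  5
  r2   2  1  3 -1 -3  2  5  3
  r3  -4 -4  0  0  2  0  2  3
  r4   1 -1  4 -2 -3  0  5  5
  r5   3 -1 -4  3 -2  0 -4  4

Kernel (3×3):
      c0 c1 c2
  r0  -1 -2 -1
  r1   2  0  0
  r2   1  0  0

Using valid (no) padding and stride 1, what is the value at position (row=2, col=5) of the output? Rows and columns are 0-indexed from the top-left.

The receptive field on the input at this output position is [2 5 3 / 0 2 3 / 0 5 5]. Elementwise product with the kernel and sum: 2·-1 + 5·-2 + 3·-1 + 0·2 + 0·1.

-15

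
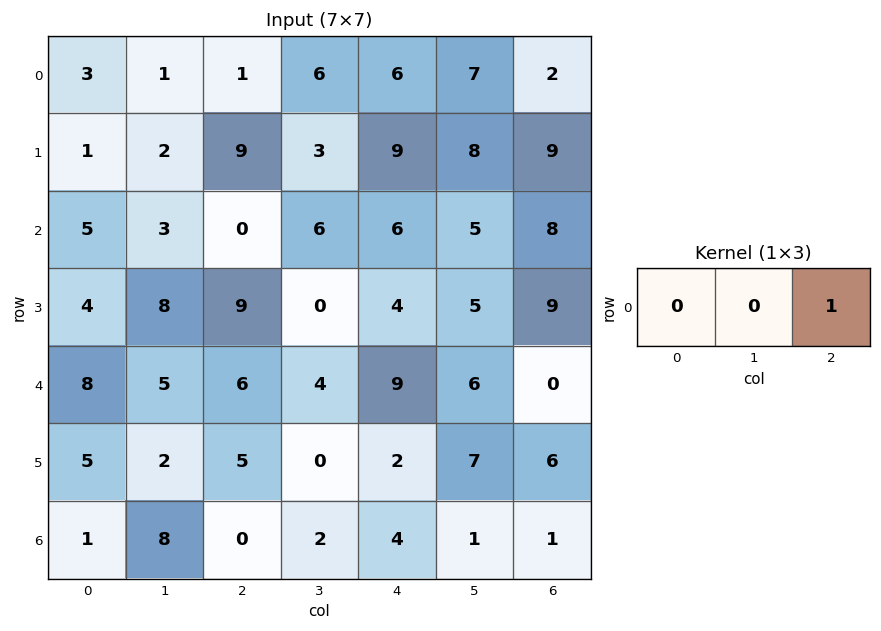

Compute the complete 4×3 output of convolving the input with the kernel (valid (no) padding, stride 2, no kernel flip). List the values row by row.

1 6 2
0 6 8
6 9 0
0 4 1

Output[0,0]: The receptive field on the input at this output position is [3 1 1]. Elementwise product with the kernel and sum: 1·1.
Output[0,1]: The receptive field on the input at this output position is [1 6 6]. Elementwise product with the kernel and sum: 6·1.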